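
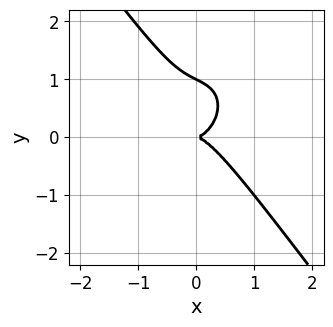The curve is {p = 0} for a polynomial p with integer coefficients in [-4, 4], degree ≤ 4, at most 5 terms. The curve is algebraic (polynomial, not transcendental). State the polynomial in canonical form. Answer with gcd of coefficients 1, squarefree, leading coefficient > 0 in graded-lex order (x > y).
The degree is 3 — a generic line meets the curve in up to 3 points.
From the visible intercepts: among the integer gridlines, it crosses the y-axis at y ∈ {0, 1}; it crosses the x-axis at the gridline x = 0.
Fitting integer coefficients to these (and the overall shape) gives p.

3*x^3 + x*y^2 + 2*y^3 - 2*y^2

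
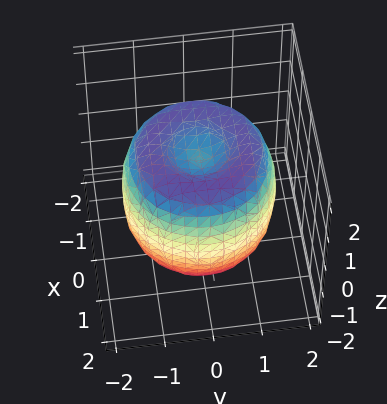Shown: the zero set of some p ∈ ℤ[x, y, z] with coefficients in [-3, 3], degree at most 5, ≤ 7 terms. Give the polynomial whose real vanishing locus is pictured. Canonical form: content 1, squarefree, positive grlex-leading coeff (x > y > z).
x^4 + 2*x^2*y^2 + y^4 - 2*x^2 - 2*y^2 + z^2 - 1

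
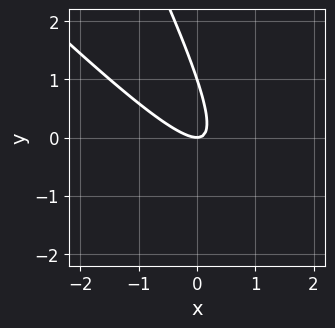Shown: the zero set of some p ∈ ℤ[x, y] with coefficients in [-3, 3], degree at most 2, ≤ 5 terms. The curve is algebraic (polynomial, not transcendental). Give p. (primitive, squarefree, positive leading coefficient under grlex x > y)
2*x^2 + 3*x*y + y^2 - y

1. The degree is 2 — no degree-1 curve has this shape.
2. Checking where it meets the axes: one x-axis crossing is at x = 0; the y-axis gridline crossings are at y ∈ {0, 1}.
3. Assembling these constraints gives the stated polynomial.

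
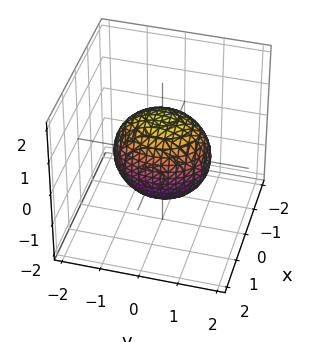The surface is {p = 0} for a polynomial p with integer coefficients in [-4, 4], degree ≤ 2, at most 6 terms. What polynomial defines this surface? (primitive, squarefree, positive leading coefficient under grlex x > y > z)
3*x^2 + 2*y^2 + 2*z^2 - 3

The degree is 2 — a closed, bounded, convex surface; a quadric.
Symmetries: the z ↦ −z reflection is a symmetry, so z appears only in even powers; mirror symmetry x ↦ −x ⇒ only even powers of x; it's symmetric under y → −y, forcing even powers of y.
Observable constraints: among the integer gridlines, it crosses the x-axis at x ∈ {-1, 1}.
Assembling these constraints gives the stated polynomial.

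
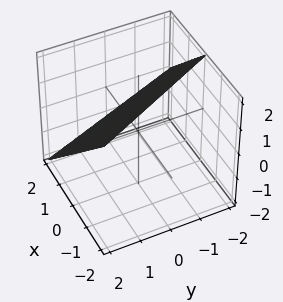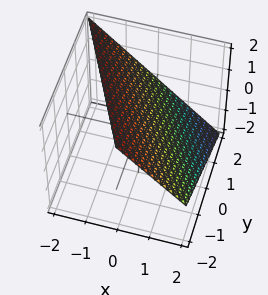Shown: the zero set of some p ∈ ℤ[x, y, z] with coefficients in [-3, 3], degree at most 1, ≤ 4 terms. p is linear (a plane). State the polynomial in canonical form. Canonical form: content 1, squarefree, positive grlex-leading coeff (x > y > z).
2*x + y + 2*z - 2

(a) The degree is 1 — every cross-section is a straight line — this is a plane.
(b) From the axis intercepts and sections: it crosses the z-axis at the gridline z = 1; it meets the x-axis at x = 1 (among the integer gridlines).
(c) These observations pin down the coefficients. Check: (0, 2, 0) on the y-axis lies on the surface, and p(0, 2, 0) = 0. ✓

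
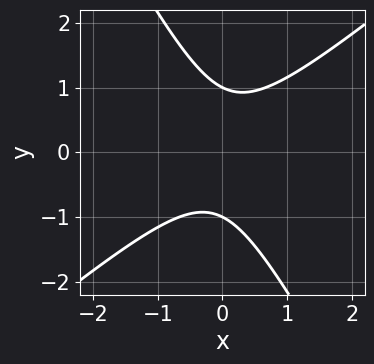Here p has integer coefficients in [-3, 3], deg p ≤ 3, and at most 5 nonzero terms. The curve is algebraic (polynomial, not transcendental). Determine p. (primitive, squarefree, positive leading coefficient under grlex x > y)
3*x^2 - 2*x*y - 2*y^2 + 2

1. deg p = 2. The shape is more complex than any degree-1 curve.
2. From the visible intercepts: among the integer gridlines, it crosses the y-axis at y ∈ {-1, 1}; no x-intercept at any integer in the box.
3. These observations pin down the coefficients.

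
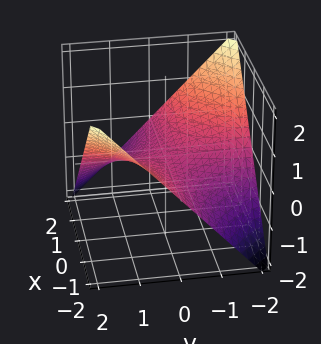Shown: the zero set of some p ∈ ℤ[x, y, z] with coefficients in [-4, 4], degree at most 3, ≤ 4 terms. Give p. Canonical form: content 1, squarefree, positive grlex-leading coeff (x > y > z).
(a) Degree: a saddle surface; a quadric, so deg p = 2.
(b) Observable constraints: the visible x-axis segment lies entirely on the surface; it crosses the z-axis at the gridline z = 0; the visible y-axis segment lies entirely on the surface.
(c) Putting this together gives p.

x*y + 2*z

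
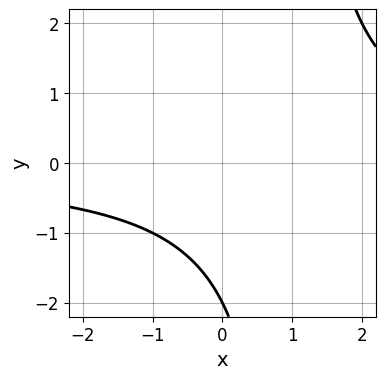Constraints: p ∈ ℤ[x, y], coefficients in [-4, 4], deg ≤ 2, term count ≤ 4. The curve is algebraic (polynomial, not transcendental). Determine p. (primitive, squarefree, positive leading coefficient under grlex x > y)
x*y - y - 2

(a) deg p = 2.
(b) Against the integer gridlines: it crosses the y-axis at the gridline y = -2; it misses every integer gridline on the x-axis.
(c) Together with the visible shape, these determine p as stated.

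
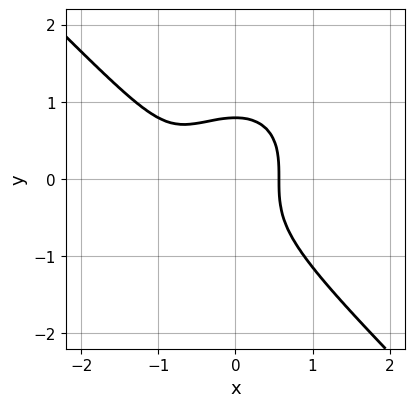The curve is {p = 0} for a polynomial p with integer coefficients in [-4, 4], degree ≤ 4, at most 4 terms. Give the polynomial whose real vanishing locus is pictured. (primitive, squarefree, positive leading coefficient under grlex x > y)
2*x^3 + 2*y^3 + 2*x^2 - 1

First, degree: no degree-2 curve has this shape, so deg p = 3.
Finally, matching integer coefficients to the picture gives p.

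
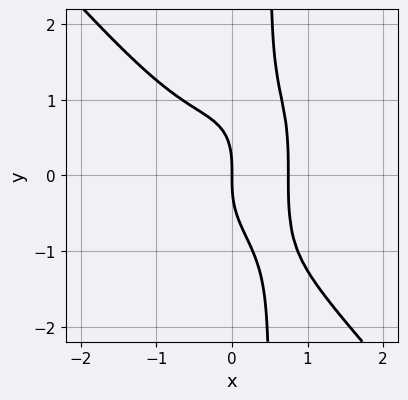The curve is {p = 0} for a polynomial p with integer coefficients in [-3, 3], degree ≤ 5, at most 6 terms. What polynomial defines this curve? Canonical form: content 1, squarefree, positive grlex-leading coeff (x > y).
3*x^4 + 2*x*y^3 - y^3 + x^2 - 2*x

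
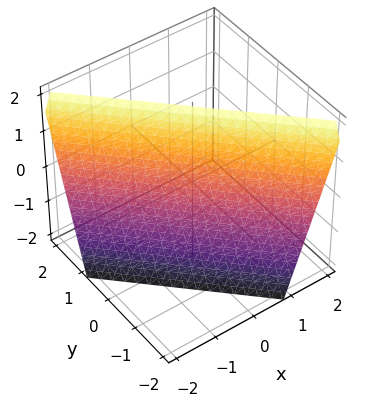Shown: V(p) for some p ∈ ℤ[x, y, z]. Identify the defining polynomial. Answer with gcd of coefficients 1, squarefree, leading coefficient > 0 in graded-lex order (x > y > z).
Degree: every cross-section is a straight line — this is a plane, so deg p = 1.
Reading off the gridlines: it crosses the z-axis at the gridline z = 2.
These observations pin down the coefficients.

3*x + 3*y - z + 2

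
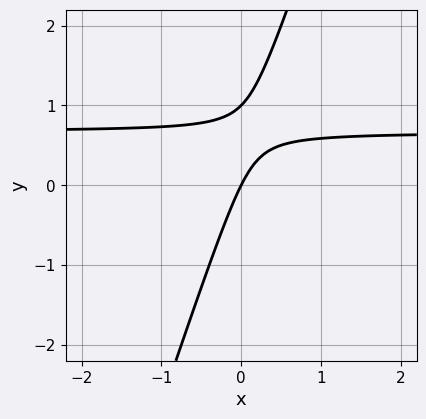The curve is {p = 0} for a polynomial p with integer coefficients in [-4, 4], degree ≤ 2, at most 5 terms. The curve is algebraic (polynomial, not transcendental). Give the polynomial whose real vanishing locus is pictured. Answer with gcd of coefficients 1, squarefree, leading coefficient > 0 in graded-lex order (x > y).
(a) deg p = 2.
(b) Checking where it meets the axes: among the integer gridlines, it crosses the y-axis at y ∈ {0, 1}; one x-axis crossing is at x = 0.
(c) Putting this together gives p.

3*x*y - y^2 - 2*x + y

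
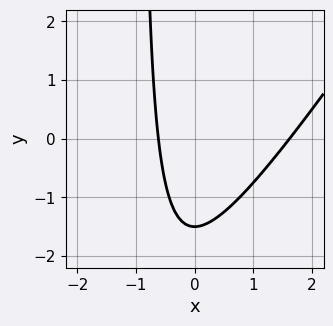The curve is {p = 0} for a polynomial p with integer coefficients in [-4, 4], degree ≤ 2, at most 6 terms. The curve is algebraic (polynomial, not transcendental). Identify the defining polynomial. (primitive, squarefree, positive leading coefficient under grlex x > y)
3*x^2 - 2*x*y - 3*x - 2*y - 3

Degree: no degree-1 curve has this shape, so deg p = 2.
Solving for integer coefficients yields p as stated.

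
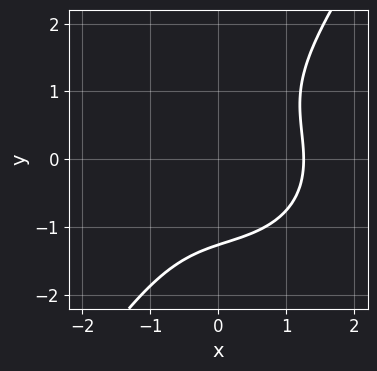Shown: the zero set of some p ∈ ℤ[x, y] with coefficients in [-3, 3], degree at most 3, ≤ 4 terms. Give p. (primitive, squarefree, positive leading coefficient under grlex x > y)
x^3 + x*y^2 - y^3 - 2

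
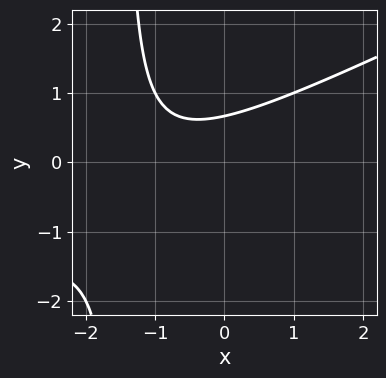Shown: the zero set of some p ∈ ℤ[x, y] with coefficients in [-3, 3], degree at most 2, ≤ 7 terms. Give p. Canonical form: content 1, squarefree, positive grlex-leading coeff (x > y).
1. Degree: no degree-1 curve has this shape, so deg p = 2.
2. From the visible intercepts: it misses every integer gridline on the x-axis.
3. Matching integer coefficients to the picture gives p.

x^2 - 2*x*y + 2*x - 3*y + 2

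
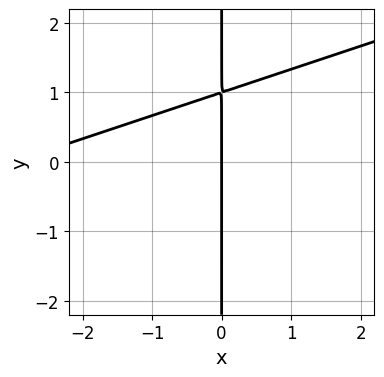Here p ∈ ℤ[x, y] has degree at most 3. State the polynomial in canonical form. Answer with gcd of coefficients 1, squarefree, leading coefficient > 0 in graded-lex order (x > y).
First, degree: no degree-1 curve has this shape, so deg p = 2.
Next, against the integer gridlines: the visible y-axis segment lies entirely on the curve; it meets the x-axis at x = 0 (among the integer gridlines).
Finally, the integer polynomial consistent with all of this is the stated p.

x^2 - 3*x*y + 3*x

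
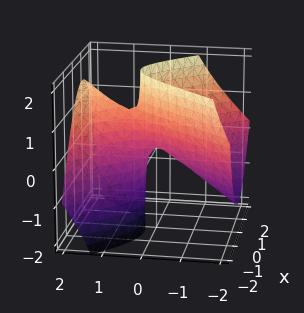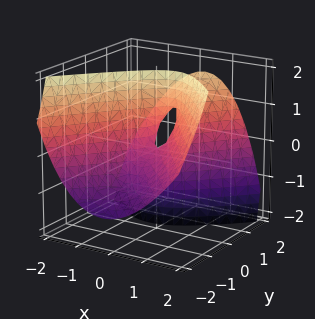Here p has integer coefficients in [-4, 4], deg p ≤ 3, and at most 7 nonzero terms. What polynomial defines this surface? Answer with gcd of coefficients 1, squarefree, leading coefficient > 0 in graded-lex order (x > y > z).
First, deg p = 2.
Next, from the axis intercepts and sections: it crosses the x-axis at the gridline x = 0; one y-axis crossing is at y = 0; it meets the z-axis at z = 0 (among the integer gridlines).
Finally, the integer polynomial consistent with all of this is the stated p.

3*x^2 - x*z - 2*y^2 + 3*y*z - z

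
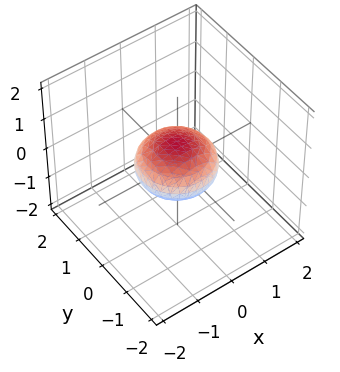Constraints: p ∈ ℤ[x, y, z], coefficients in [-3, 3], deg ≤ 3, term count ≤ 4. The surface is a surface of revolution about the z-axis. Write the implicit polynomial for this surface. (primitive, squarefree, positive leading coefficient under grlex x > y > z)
The degree is 2 — the shape is more complex than any degree-1 surface.
Symmetry: the z-axis is an axis of rotation, so x and y enter only as x² + y².
From the visible intercepts: a circular section at z = 0 has radius exactly 1; the y-axis gridline crossings are at y ∈ {-1, 1}; the x-axis gridline crossings are at x ∈ {-1, 1}.
The integer polynomial consistent with all of this is the stated p.

x^2 + y^2 + 2*z^2 - 1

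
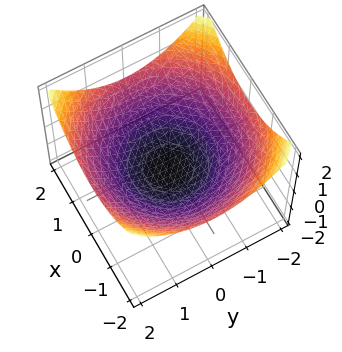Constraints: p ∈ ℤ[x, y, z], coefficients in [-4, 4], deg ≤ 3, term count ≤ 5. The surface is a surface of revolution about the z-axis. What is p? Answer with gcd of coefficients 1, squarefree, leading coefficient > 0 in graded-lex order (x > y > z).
x^2 + y^2 - 3*z - 2

(a) deg p = 2. The shape is more complex than any degree-1 surface.
(b) By symmetry, the z-axis is an axis of rotation, so x and y enter only as x² + y².
(c) From the visible intercepts: a circular section at z = 0 has radius between 1 and 2.
(d) Fitting integer coefficients to these (and the overall shape) gives p.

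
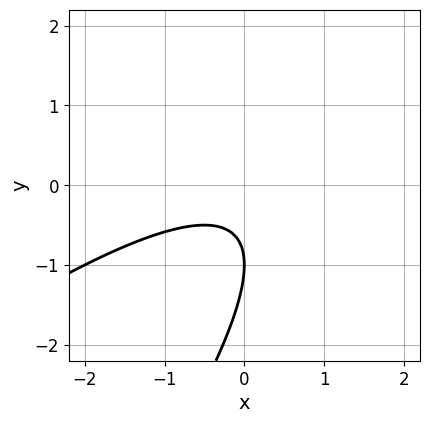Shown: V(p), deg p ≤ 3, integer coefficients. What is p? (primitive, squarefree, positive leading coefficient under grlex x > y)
x^2 - 2*x*y + y^2 + 2*y + 1

Degree: the shape is more complex than any degree-1 curve, so deg p = 2.
From the visible intercepts: the curve avoids every integer x-axis point in the box; it crosses the y-axis at the gridline y = -1.
Together with the visible shape, these determine p as stated.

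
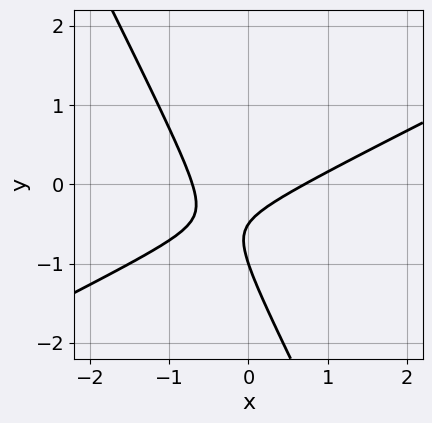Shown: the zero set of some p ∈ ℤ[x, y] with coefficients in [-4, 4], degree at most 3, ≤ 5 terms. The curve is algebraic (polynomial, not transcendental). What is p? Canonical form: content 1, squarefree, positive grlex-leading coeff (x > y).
2*x^2 - 3*x*y - 2*y^2 - 3*y - 1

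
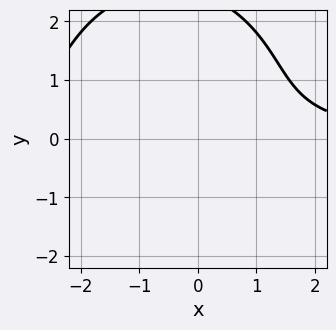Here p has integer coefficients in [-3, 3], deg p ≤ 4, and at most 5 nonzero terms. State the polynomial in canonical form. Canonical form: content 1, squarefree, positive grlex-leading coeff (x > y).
x^2*y + y^3 + x*y - 2*y^2 - 3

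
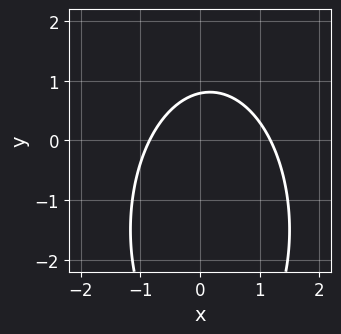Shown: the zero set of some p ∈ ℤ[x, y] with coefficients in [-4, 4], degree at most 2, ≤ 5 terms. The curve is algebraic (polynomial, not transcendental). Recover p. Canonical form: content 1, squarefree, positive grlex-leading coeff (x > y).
3*x^2 + y^2 - x + 3*y - 3

(a) The degree is 2 — a generic line meets the curve in up to 2 points.
(b) Putting this together gives p.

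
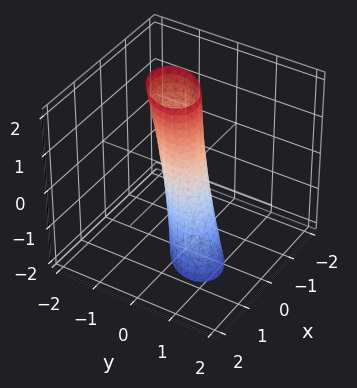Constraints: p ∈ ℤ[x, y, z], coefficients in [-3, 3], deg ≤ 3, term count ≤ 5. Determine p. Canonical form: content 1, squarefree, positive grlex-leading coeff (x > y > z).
3*x^2 - 2*x*y + 3*y^2 + y*z - 1

First, degree: a generic line meets the surface in up to 2 points, so deg p = 2.
Next, observable constraints: no z-intercept at any integer in the box.
Finally, these observations pin down the coefficients.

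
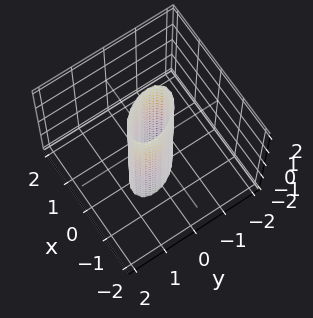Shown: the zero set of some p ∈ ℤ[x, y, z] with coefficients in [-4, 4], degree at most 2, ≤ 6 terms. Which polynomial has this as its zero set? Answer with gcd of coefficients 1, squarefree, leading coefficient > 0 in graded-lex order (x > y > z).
deg p = 2.
Reading off the gridlines: it misses every integer gridline on the z-axis.
These observations pin down the coefficients.

3*x^2 + 2*x*y + 2*y^2 - 1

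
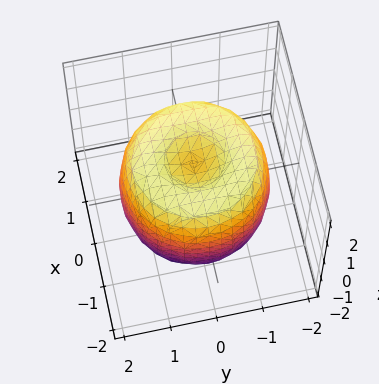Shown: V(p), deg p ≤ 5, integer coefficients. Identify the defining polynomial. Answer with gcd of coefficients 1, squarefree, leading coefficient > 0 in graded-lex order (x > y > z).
First, the degree is 4 — a generic line meets the surface in up to 4 points.
Next, by symmetry, the z-axis is an axis of rotation, so x and y enter only as x² + y².
Next, checking where it meets the axes: the z-axis gridline crossings are at z ∈ {-1, 1}; a circular section at z = -1 has radius between 1 and 2.
Finally, these observations pin down the coefficients.

x^4 + 2*x^2*y^2 + y^4 - 2*x^2 - 2*y^2 + z^2 - 1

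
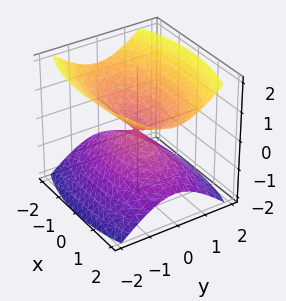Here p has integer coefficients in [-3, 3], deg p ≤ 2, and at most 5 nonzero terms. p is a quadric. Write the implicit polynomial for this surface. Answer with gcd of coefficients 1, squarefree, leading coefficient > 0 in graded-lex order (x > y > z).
First, there are 2 components. They look like related sheets of one shape, so recover p as a whole.
Next, the degree is 2 — a double cone through the origin; a quadric.
Then, symmetries: the y ↦ −y reflection is a symmetry, so y appears only in even powers; it's symmetric under z → −z, forcing even powers of z; mirror symmetry x ↦ −x ⇒ only even powers of x.
Then, checking where it meets the axes: it meets the z-axis at z = 0 (among the integer gridlines); one x-axis crossing is at x = 0; it crosses the y-axis at the gridline y = 0.
Finally, putting this together gives p.

x^2 + 3*y^2 - 3*z^2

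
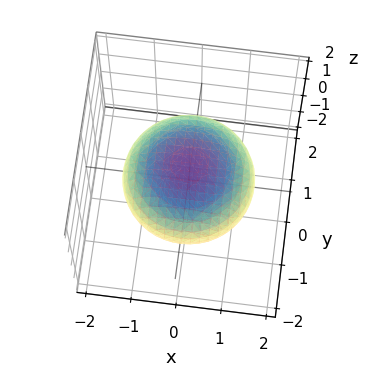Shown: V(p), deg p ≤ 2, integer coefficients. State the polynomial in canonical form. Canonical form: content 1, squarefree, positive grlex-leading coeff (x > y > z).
x^2 + y^2 + 2*z^2 - 2

First, deg p = 2.
Then, symmetry: every cross-section ⟂ z is a circle, so x, y appear only via x² + y².
Next, from the axis intercepts and sections: among the integer gridlines, it crosses the z-axis at z ∈ {-1, 1}; a circular section at z = 0 has radius between 1 and 2.
Finally, these observations pin down the coefficients.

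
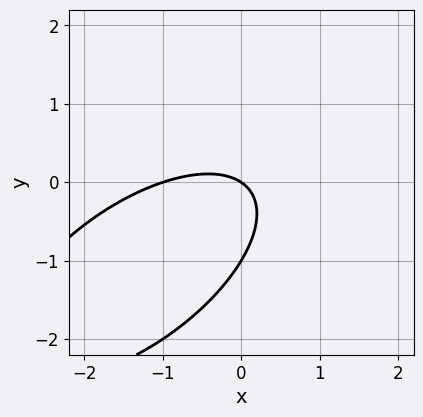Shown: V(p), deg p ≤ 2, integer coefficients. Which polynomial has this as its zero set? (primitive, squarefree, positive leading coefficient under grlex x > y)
First, deg p = 2. No degree-1 curve has this shape.
Then, checking where it meets the axes: among the integer gridlines, it crosses the y-axis at y ∈ {-1, 0}; among the integer gridlines, it crosses the x-axis at x ∈ {-1, 0}.
Finally, together with the visible shape, these determine p as stated.

2*x^2 - 3*x*y + 3*y^2 + 2*x + 3*y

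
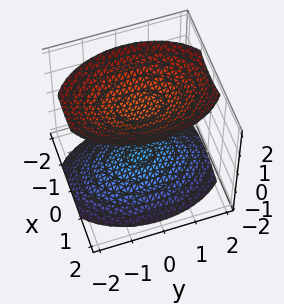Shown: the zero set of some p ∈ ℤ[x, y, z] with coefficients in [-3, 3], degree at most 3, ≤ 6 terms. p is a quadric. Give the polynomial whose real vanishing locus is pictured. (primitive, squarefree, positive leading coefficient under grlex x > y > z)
(a) I count 2 distinct pieces. Treating them together as one polynomial.
(b) Degree: two sheets facing apart; a quadric, so deg p = 2.
(c) Symmetries: it's symmetric under x → −x, forcing even powers of x; the z ↦ −z reflection is a symmetry, so z appears only in even powers; mirror symmetry y ↦ −y ⇒ only even powers of y.
(d) Reading off the gridlines: no x-intercept at any integer in the box; it misses every integer gridline on the y-axis.
(e) The integer polynomial consistent with all of this is the stated p.

2*x^2 + y^2 - 2*z^2 + 3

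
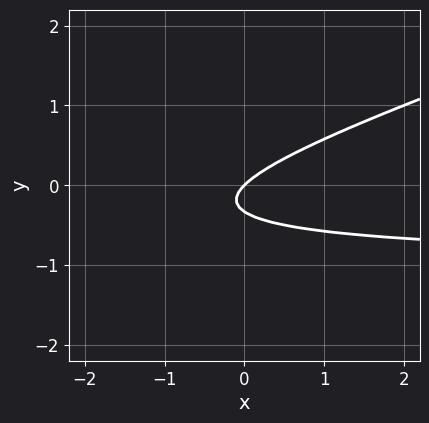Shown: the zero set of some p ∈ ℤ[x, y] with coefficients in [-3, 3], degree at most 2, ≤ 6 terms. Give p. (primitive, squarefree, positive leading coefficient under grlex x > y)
deg p = 2.
Reading off the gridlines: one x-axis crossing is at x = 0; it crosses the y-axis at the gridline y = 0.
Putting this together gives p.

x*y - 3*y^2 + x - y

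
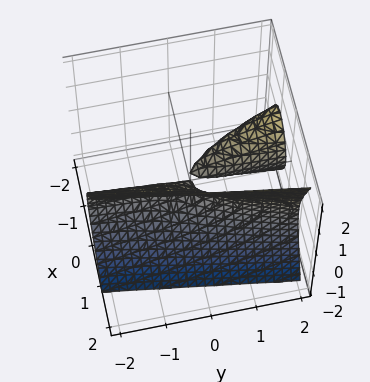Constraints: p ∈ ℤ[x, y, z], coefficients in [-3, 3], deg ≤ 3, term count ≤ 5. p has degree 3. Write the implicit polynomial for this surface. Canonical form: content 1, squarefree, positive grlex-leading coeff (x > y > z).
First, there are 2 components.
Next, degree: no degree-2 surface has this shape, so deg p = 3.
Then, reading off the gridlines: one z-axis crossing is at z = 0; every point of the y-axis in the box is on the surface; it crosses the x-axis at the gridline x = 0.
Finally, solving for integer coefficients yields p as stated.

3*x^3 - 2*x*y - 2*z^2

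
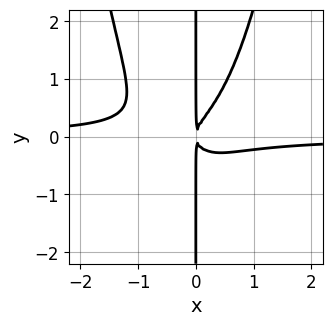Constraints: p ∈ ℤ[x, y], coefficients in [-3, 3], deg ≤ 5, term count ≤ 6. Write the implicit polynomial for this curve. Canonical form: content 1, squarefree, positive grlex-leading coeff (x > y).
3*x^3*y + x^2*y - 2*x*y^2 + x^2

(a) Degree: a generic line meets the curve in up to 4 points, so deg p = 4.
(b) Observable constraints: every point of the y-axis in the box is on the curve.
(c) Putting this together gives p.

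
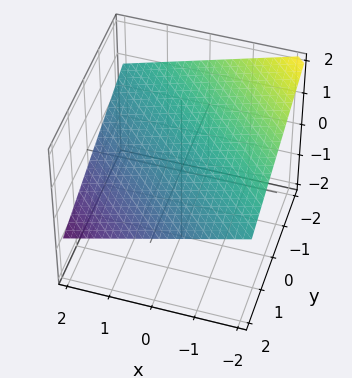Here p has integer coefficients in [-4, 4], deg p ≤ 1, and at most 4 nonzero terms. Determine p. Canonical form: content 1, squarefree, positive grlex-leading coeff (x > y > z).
1. Degree: the surface is flat (a plane), so deg p = 1.
2. Reading off the gridlines: one x-axis crossing is at x = 2; it crosses the y-axis at the gridline y = 2.
3. Assembling these constraints gives the stated polynomial.

x + y + 3*z - 2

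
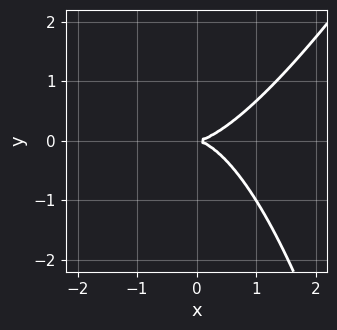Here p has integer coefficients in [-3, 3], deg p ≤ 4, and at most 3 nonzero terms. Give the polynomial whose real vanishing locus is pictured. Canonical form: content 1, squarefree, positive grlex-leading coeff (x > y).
2*x^3 - x^2*y - 3*y^2

(a) The degree is 3 — the shape is more complex than any degree-2 curve.
(b) Checking where it meets the axes: it crosses the x-axis at the gridline x = 0; one y-axis crossing is at y = 0.
(c) These observations pin down the coefficients.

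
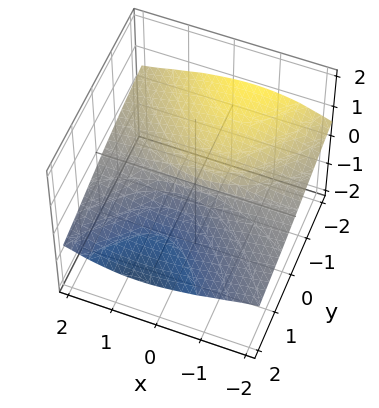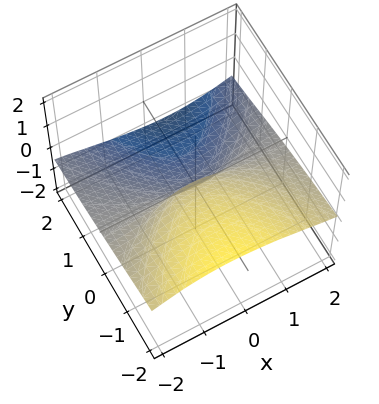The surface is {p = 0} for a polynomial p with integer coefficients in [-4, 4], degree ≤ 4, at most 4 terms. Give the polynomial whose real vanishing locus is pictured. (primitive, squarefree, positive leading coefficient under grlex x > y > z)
x^2*z + x*z^2 + 3*z^3 + y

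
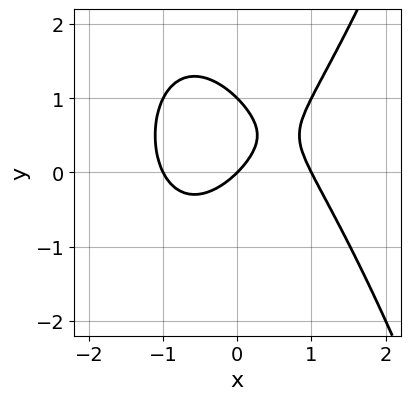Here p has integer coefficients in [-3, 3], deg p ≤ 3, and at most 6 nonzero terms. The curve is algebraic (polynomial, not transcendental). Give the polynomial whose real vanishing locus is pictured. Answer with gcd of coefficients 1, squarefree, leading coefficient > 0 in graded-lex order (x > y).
The degree is 3 — the shape is more complex than any degree-2 curve.
Observable constraints: the x-axis gridline crossings are at x ∈ {-1, 0, 1}; the y-axis gridline crossings are at y ∈ {0, 1}.
Solving for integer coefficients yields p as stated.

x^3 - y^2 - x + y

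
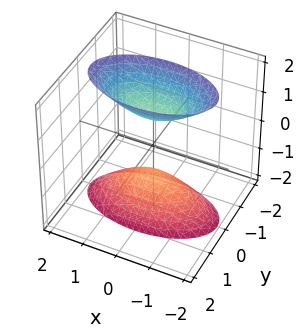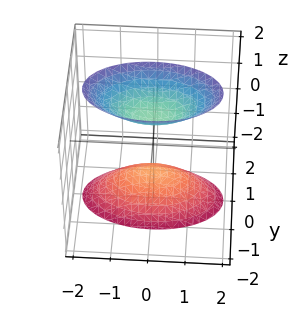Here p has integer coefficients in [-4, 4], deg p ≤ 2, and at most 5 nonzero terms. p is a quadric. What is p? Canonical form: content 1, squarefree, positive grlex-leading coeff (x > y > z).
First, I count 2 distinct pieces. Treating them together as one polynomial.
Next, deg p = 2. Two sheets facing apart; a quadric.
Next, symmetries: mirror symmetry x ↦ −x ⇒ only even powers of x; the y ↦ −y reflection is a symmetry, so y appears only in even powers; it's symmetric under z → −z, forcing even powers of z.
Next, from the visible intercepts: the surface avoids every integer x-axis point in the box; the surface avoids every integer y-axis point in the box; the z-axis gridline crossings are at z ∈ {-1, 1}.
Finally, matching integer coefficients to the picture gives p.

x^2 + 3*y^2 - z^2 + 1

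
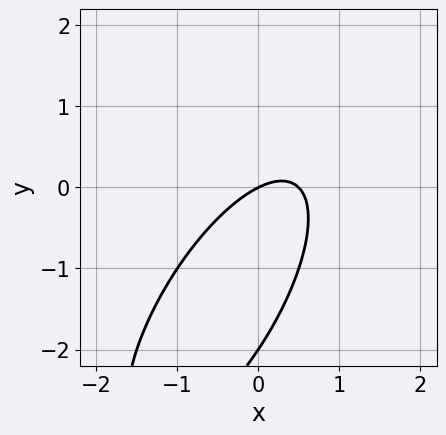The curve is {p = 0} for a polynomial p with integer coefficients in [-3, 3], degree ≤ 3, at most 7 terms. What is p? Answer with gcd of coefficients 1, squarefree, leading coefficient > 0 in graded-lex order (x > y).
2*x^2 - 2*x*y + y^2 - x + 2*y

deg p = 2. No degree-1 curve has this shape.
From the axis intercepts and sections: among the integer gridlines, it crosses the y-axis at y ∈ {-2, 0}; one x-axis crossing is at x = 0.
These observations pin down the coefficients.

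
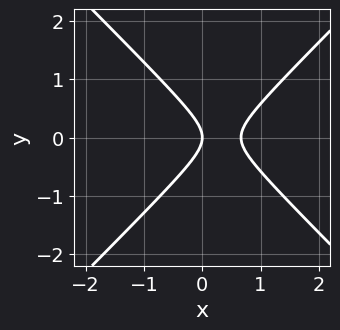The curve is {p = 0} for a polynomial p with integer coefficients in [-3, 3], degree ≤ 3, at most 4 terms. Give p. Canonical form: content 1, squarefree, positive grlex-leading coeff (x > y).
1. The degree is 2 — a generic line meets the curve in up to 2 points.
2. Symmetries: it's symmetric under y → −y, forcing even powers of y.
3. From the visible intercepts: one y-axis crossing is at y = 0; it crosses the x-axis at the gridline x = 0.
4. These observations pin down the coefficients.

3*x^2 - 3*y^2 - 2*x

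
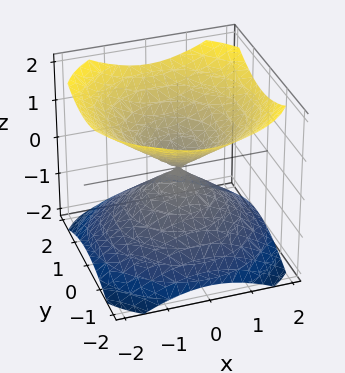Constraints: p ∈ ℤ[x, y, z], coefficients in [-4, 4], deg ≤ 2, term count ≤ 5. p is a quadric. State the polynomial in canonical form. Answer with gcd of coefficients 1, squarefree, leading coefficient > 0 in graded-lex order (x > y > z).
2*x^2 + 2*y^2 - 3*z^2

1. The picture has 2 separate pieces. They look like related sheets of one shape, so recover p as a whole.
2. The degree is 2 — two nappes meeting at a single point; a quadric.
3. Symmetries: the z ↦ −z reflection is a symmetry, so z appears only in even powers; the z-axis is an axis of rotation, so x and y enter only as x² + y².
4. From the axis intercepts and sections: a circular section at z = 1 has radius between 1 and 2; it crosses the z-axis at the gridline z = 0.
5. Solving for integer coefficients yields p as stated.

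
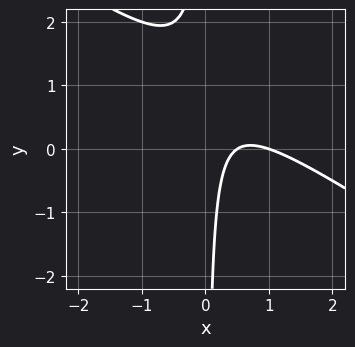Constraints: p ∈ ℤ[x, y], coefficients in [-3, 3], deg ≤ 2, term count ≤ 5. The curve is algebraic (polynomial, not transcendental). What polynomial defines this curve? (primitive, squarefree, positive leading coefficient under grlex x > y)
First, the degree is 2 — a generic line meets the curve in up to 2 points.
Next, checking where it meets the axes: one x-axis crossing is at x = 1; the curve avoids every integer y-axis point in the box.
Finally, these observations pin down the coefficients.

2*x^2 + 3*x*y - 3*x + 1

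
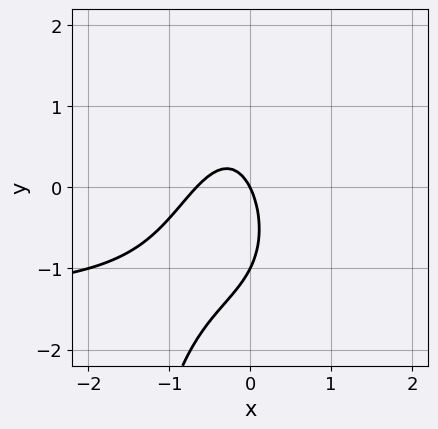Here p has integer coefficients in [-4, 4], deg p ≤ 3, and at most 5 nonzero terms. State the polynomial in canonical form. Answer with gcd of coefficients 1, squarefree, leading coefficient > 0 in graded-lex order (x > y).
1. The degree is 3 — the shape is more complex than any degree-2 curve.
2. From the axis intercepts and sections: it meets the x-axis at x = 0 (among the integer gridlines); among the integer gridlines, it crosses the y-axis at y ∈ {-1, 0}.
3. Fitting integer coefficients to these (and the overall shape) gives p.

2*x^2*y + 3*x^2 + y^2 + 2*x + y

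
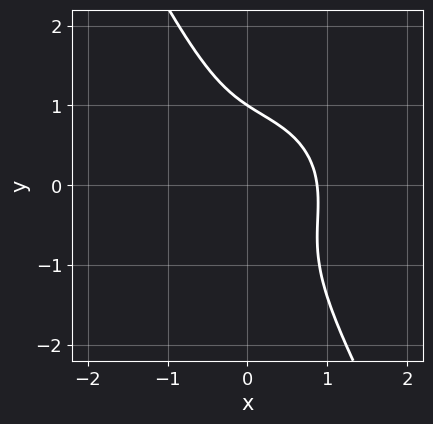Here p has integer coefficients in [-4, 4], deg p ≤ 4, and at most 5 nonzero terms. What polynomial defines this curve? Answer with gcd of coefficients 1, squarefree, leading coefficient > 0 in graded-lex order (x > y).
First, deg p = 3. No degree-2 curve has this shape.
Next, from the visible intercepts: it meets the y-axis at y = 1 (among the integer gridlines).
Finally, the integer polynomial consistent with all of this is the stated p.

3*x^3 + 3*x*y^2 + 2*y^3 + x*y - 2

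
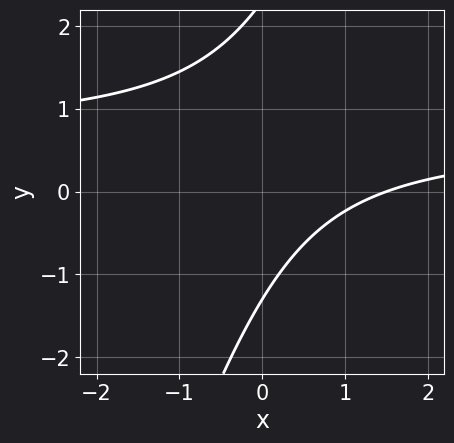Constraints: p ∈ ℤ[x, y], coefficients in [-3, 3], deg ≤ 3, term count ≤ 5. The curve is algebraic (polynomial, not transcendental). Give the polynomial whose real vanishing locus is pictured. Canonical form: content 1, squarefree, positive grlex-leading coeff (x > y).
3*x*y - y^2 - 2*x + y + 3

First, deg p = 2. No degree-1 curve has this shape.
Finally, matching integer coefficients to the picture gives p.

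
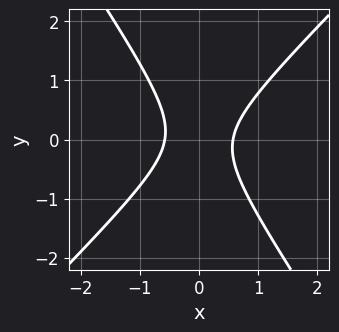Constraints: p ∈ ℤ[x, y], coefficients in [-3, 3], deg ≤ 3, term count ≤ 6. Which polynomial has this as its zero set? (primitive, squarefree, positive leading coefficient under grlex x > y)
1. deg p = 2. A generic line meets the curve in up to 2 points.
2. Against the integer gridlines: it misses every integer gridline on the y-axis.
3. Putting this together gives p.

3*x^2 - x*y - 2*y^2 - 1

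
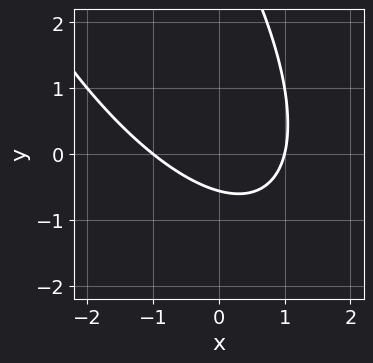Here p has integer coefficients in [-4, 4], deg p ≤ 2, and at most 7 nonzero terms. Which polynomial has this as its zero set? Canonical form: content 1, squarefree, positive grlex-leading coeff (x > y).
1. Degree: no degree-1 curve has this shape, so deg p = 2.
2. Reading off the gridlines: among the integer gridlines, it crosses the x-axis at x ∈ {-1, 1}.
3. Together with the visible shape, these determine p as stated.

2*x^2 + 2*x*y + y^2 - 3*y - 2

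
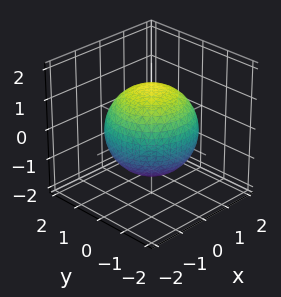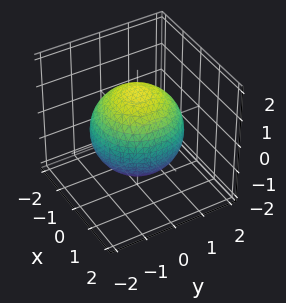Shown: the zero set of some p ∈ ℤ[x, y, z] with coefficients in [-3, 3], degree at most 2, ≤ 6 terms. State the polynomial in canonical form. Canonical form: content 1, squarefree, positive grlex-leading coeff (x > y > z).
x^2 + y^2 + z^2 - 2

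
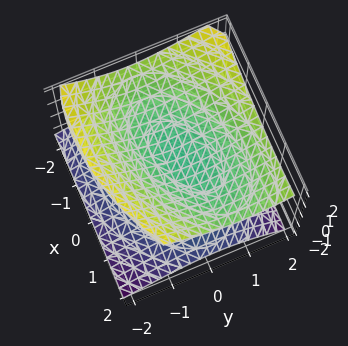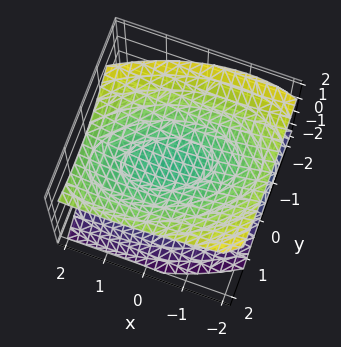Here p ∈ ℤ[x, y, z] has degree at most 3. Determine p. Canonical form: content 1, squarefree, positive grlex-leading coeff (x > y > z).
x^2 - x*y + 2*y^2 - y*z - 3*z^2 + 1

(a) The picture has 2 separate pieces. Treating them together as one polynomial.
(b) Degree: a generic line meets the surface in up to 2 points, so deg p = 2.
(c) From the visible intercepts: the surface avoids every integer x-axis point in the box; the surface avoids every integer y-axis point in the box.
(d) The integer polynomial consistent with all of this is the stated p.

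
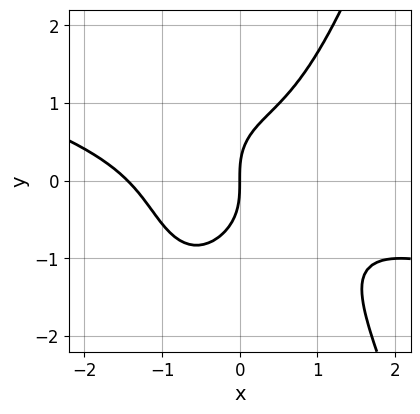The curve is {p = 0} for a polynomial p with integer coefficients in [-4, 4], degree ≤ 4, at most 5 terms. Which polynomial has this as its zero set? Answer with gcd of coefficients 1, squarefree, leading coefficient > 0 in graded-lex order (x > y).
First, deg p = 4. A generic line meets the curve in up to 4 points.
Next, observable constraints: it meets the x-axis at x = 0 (among the integer gridlines); it meets the y-axis at y = 0 (among the integer gridlines).
Finally, fitting integer coefficients to these (and the overall shape) gives p.

x^4 + 3*x^3*y - 2*y^3 + 3*x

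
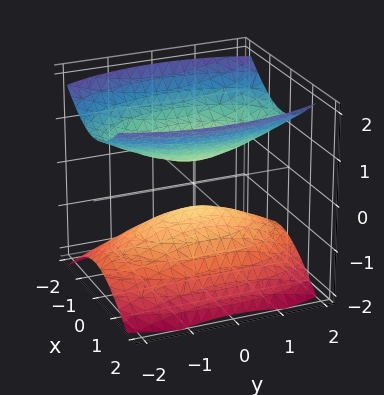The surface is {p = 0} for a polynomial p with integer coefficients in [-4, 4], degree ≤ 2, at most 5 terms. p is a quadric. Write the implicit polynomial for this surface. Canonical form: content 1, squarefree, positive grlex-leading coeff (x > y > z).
3*x^2 + y^2 - 3*z^2 + 1

I count 2 distinct pieces. Treating them together as one polynomial.
Degree: two separate bowl-shaped sheets opening away from each other; a quadric, so deg p = 2.
Symmetries: the y ↦ −y reflection is a symmetry, so y appears only in even powers; mirror symmetry x ↦ −x ⇒ only even powers of x; the z ↦ −z reflection is a symmetry, so z appears only in even powers.
Reading off the gridlines: no x-intercept at any integer in the box; it misses every integer gridline on the y-axis.
Together with the visible shape, these determine p as stated.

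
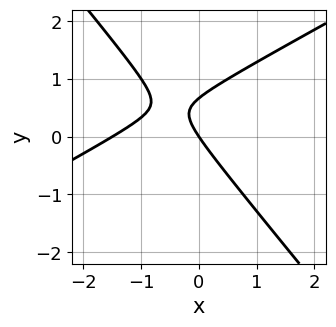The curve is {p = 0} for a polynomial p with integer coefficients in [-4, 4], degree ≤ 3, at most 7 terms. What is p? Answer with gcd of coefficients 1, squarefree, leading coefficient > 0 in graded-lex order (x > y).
2*x^2 - 2*x*y - 3*y^2 + 3*x + 2*y

1. Degree: a generic line meets the curve in up to 2 points, so deg p = 2.
2. Observable constraints: it meets the x-axis at x = 0 (among the integer gridlines); it meets the y-axis at y = 0 (among the integer gridlines).
3. The integer polynomial consistent with all of this is the stated p.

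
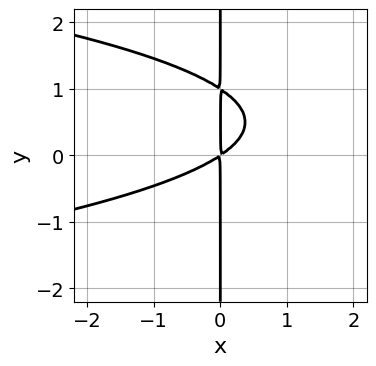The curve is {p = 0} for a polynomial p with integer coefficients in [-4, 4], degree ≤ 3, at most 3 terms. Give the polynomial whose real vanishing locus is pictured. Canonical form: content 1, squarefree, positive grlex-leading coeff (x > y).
3*x*y^2 + 2*x^2 - 3*x*y

First, deg p = 3.
Next, against the integer gridlines: every point of the y-axis in the box is on the curve.
Finally, fitting integer coefficients to these (and the overall shape) gives p.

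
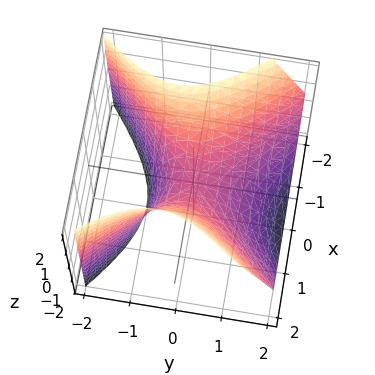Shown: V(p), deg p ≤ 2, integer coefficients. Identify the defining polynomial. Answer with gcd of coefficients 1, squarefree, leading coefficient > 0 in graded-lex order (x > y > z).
2*x^2 - 2*y^2 - y*z - 2*z

1. Degree: a generic line meets the surface in up to 2 points, so deg p = 2.
2. Reading off the gridlines: it meets the y-axis at y = 0 (among the integer gridlines); one x-axis crossing is at x = 0.
3. Solving for integer coefficients yields p as stated.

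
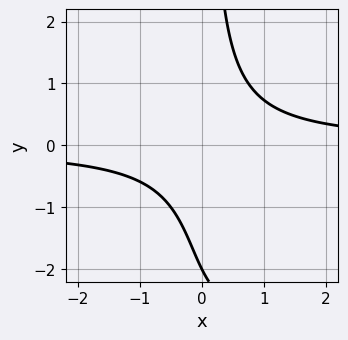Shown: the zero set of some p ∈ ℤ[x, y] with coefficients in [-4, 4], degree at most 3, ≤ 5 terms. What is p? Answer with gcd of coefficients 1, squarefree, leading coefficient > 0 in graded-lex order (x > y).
1. deg p = 3. A generic line meets the curve in up to 3 points.
2. Against the integer gridlines: the curve avoids every integer x-axis point in the box; one y-axis crossing is at y = -2.
3. The integer polynomial consistent with all of this is the stated p.

x*y^2 + 3*x*y - y - 2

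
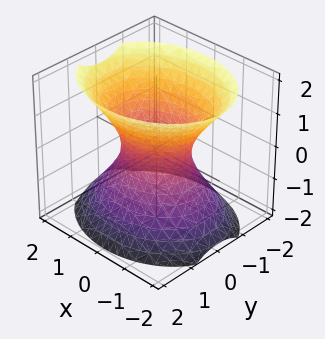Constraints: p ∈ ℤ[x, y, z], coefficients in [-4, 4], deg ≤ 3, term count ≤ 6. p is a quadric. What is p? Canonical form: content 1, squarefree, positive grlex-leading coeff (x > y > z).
2*x^2 + 3*y^2 - 2*z^2 - 2

First, deg p = 2. One connected sheet with a waist; a quadric.
Next, symmetries: it's symmetric under y → −y, forcing even powers of y; the x ↦ −x reflection is a symmetry, so x appears only in even powers; it's symmetric under z → −z, forcing even powers of z.
Next, observable constraints: among the integer gridlines, it crosses the x-axis at x ∈ {-1, 1}; no z-intercept at any integer in the box.
Finally, solving for integer coefficients yields p as stated.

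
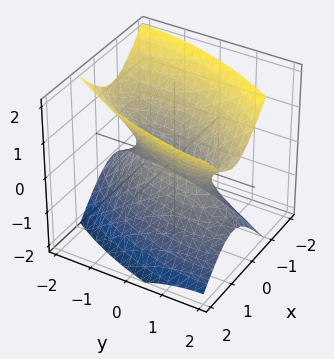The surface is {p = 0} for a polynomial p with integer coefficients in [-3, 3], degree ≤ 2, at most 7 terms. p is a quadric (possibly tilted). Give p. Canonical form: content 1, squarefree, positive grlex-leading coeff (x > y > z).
3*x^2 - 2*x*y + y^2 - 2*z^2 - 1

(a) The degree is 2 — no degree-1 surface has this shape.
(b) Against the integer gridlines: the y-axis gridline crossings are at y ∈ {-1, 1}; the surface avoids every integer z-axis point in the box.
(c) Fitting integer coefficients to these (and the overall shape) gives p.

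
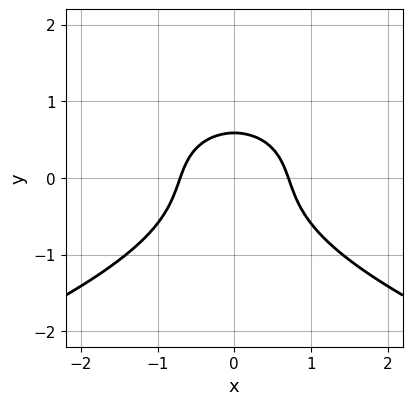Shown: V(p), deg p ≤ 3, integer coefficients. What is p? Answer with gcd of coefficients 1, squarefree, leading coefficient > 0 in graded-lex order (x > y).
2*y^3 + 2*x^2 + y - 1

1. deg p = 3. The shape is more complex than any degree-2 curve.
2. Symmetries: mirror symmetry x ↦ −x ⇒ only even powers of x.
3. Together with the visible shape, these determine p as stated.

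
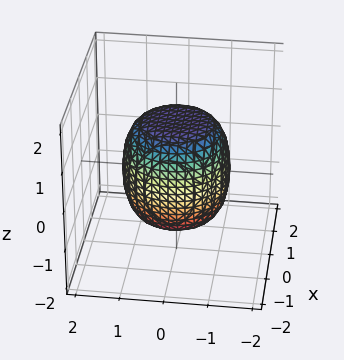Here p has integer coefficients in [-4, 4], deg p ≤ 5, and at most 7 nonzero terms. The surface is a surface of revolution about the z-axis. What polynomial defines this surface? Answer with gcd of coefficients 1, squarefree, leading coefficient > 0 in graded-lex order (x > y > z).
Degree: no degree-3 surface has this shape, so deg p = 4.
By symmetry, the surface is invariant under rotation about z: p = q(x² + y², z).
From the axis intercepts and sections: a circular section at z = 0 has radius between 1 and 2.
Solving for integer coefficients yields p as stated.

2*x^4 + 4*x^2*y^2 + 2*y^4 - x^2 - y^2 + 2*z^2 - 3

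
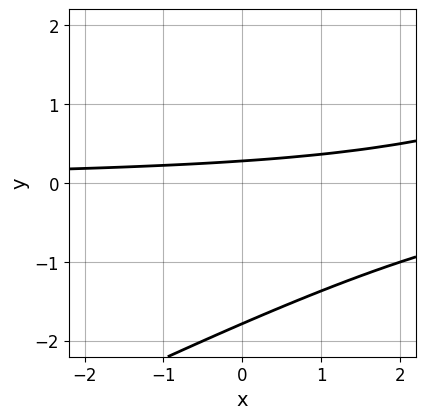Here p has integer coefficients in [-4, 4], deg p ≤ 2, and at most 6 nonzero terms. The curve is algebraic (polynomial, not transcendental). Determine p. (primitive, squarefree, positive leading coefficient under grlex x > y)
First, the degree is 2 — the shape is more complex than any degree-1 curve.
Then, against the integer gridlines: no x-intercept at any integer in the box.
Finally, matching integer coefficients to the picture gives p.

x*y - 2*y^2 - 3*y + 1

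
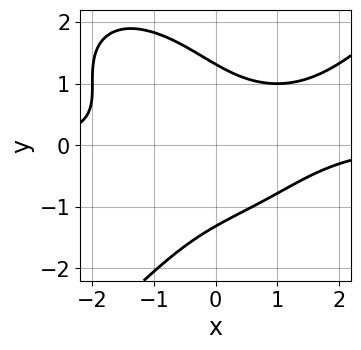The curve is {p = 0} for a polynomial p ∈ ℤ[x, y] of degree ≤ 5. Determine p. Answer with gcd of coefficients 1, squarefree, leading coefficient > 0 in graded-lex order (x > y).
(a) Degree: a generic line meets the curve in up to 4 points, so deg p = 4.
(b) From the visible intercepts: the curve avoids every integer x-axis point in the box.
(c) These observations pin down the coefficients.

x^3*y - y^4 - 3*x*y^2 + 3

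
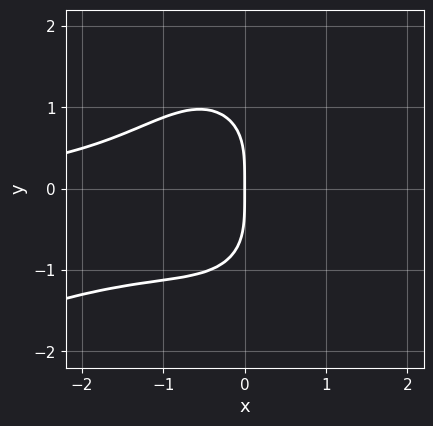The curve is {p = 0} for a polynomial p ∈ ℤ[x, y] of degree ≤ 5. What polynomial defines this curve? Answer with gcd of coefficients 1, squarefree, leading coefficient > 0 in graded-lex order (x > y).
(a) The degree is 4 — the shape is more complex than any degree-3 curve.
(b) From the visible intercepts: it crosses the y-axis at the gridline y = 0; it crosses the x-axis at the gridline x = 0.
(c) Assembling these constraints gives the stated polynomial.

x^3*y - 2*x^2*y^2 - y^4 - 3*x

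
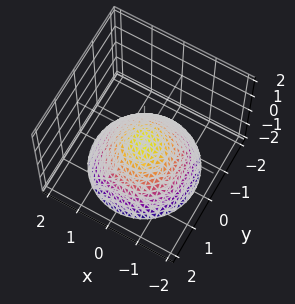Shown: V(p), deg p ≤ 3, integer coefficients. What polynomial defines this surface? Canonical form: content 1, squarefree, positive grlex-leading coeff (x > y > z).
2*x^2 + 2*y^2 + 3*z + 1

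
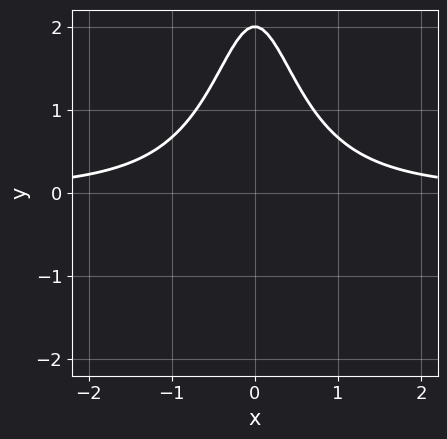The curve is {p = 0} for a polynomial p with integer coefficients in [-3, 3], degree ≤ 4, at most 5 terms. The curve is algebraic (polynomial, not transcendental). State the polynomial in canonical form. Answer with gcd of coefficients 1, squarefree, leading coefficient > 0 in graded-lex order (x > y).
2*x^2*y + y - 2

deg p = 3. A generic line meets the curve in up to 3 points.
Symmetries: the x ↦ −x reflection is a symmetry, so x appears only in even powers.
From the axis intercepts and sections: the curve avoids every integer x-axis point in the box; one y-axis crossing is at y = 2.
Solving for integer coefficients yields p as stated.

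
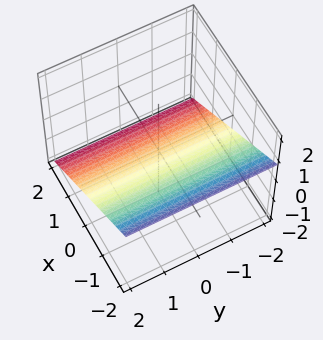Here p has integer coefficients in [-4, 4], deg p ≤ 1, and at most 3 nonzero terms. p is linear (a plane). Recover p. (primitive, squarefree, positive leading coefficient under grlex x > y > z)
2*x + 3*z + 2

First, degree: the surface is flat (a plane), so deg p = 1.
Next, from the visible intercepts: one x-axis crossing is at x = -1; it misses every integer gridline on the y-axis.
Finally, these observations pin down the coefficients.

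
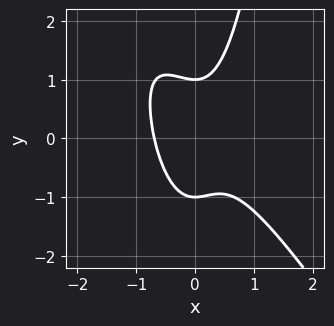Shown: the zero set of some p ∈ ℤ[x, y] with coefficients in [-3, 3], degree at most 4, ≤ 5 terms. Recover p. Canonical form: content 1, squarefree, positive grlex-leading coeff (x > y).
First, degree: no degree-2 curve has this shape, so deg p = 3.
Next, from the visible intercepts: among the integer gridlines, it crosses the y-axis at y ∈ {-1, 1}.
Finally, matching integer coefficients to the picture gives p.

3*x^3 + 2*x^2*y - y^2 + 1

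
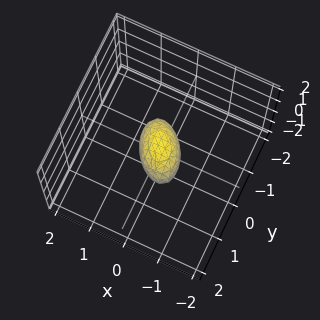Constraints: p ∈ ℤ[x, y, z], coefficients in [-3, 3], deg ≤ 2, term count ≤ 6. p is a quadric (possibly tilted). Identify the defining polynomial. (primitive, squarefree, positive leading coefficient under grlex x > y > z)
3*x^2 + 2*x*y + 2*y^2 + 2*z^2 - 1

Degree: no degree-1 surface has this shape, so deg p = 2.
The integer polynomial consistent with all of this is the stated p.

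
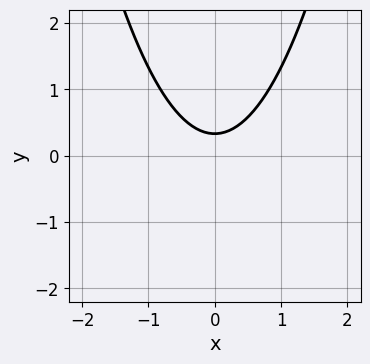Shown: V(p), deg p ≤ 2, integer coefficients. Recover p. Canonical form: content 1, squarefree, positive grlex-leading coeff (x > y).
The degree is 2 — the shape is more complex than any degree-1 curve.
Symmetries: it's symmetric under x → −x, forcing even powers of x.
Checking where it meets the axes: no x-intercept at any integer in the box.
Together with the visible shape, these determine p as stated.

3*x^2 - 3*y + 1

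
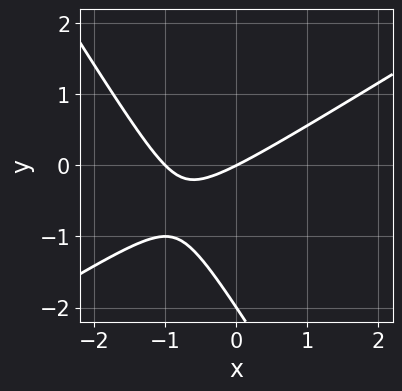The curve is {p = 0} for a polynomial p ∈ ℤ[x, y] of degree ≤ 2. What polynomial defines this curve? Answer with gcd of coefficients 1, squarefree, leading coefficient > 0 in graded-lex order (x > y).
Degree: no degree-1 curve has this shape, so deg p = 2.
From the axis intercepts and sections: the x-axis gridline crossings are at x ∈ {-1, 0}; the y-axis gridline crossings are at y ∈ {-2, 0}.
These observations pin down the coefficients.

x^2 - x*y - y^2 + x - 2*y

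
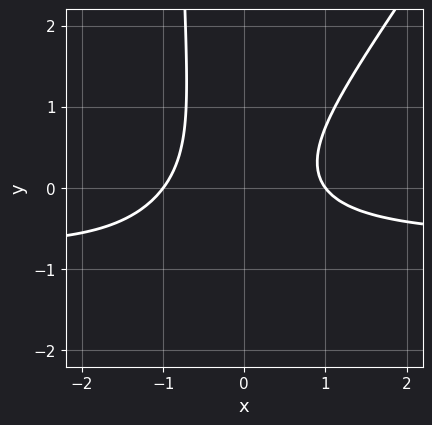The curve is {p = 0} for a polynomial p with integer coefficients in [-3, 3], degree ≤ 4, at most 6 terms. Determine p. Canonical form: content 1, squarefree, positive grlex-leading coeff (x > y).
First, deg p = 3. A generic line meets the curve in up to 3 points.
Then, observable constraints: the curve avoids every integer y-axis point in the box; the x-axis gridline crossings are at x ∈ {-1, 1}.
Finally, these observations pin down the coefficients.

3*x^2*y - 2*x*y^2 + 2*x^2 - 2*y^2 - 2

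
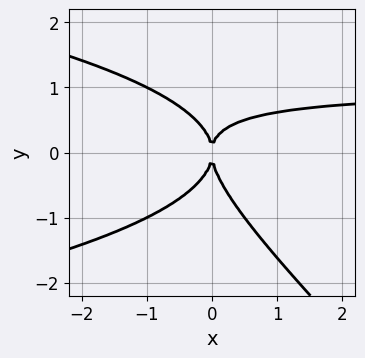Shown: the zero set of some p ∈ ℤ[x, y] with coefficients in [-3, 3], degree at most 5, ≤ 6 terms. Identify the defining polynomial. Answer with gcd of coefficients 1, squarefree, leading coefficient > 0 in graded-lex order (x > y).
First, the degree is 4 — the shape is more complex than any degree-3 curve.
Next, observable constraints: one x-axis crossing is at x = 0; it meets the y-axis at y = 0 (among the integer gridlines).
Finally, putting this together gives p.

x*y^3 + y^4 + x^2*y - x^2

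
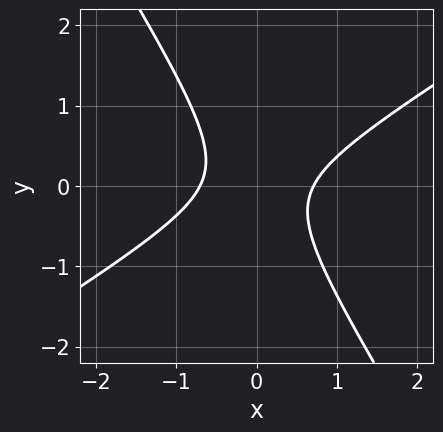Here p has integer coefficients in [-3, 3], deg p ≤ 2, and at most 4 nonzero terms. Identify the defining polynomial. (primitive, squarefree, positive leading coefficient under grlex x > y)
2*x^2 - 2*x*y - 2*y^2 - 1

1. The degree is 2 — the shape is more complex than any degree-1 curve.
2. Checking where it meets the axes: the curve avoids every integer y-axis point in the box.
3. Putting this together gives p.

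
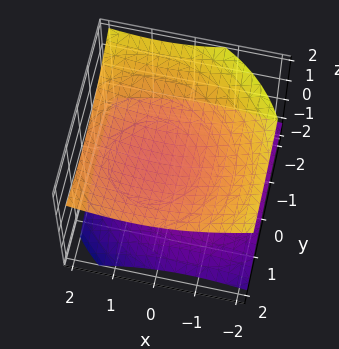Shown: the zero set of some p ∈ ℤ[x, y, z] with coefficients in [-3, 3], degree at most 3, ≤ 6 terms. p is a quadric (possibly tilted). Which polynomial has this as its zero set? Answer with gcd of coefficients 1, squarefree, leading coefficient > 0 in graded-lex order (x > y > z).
x^2 - x*z + y^2 - y*z - 3*z^2 + 1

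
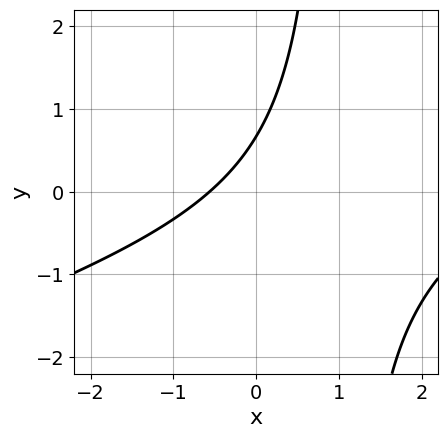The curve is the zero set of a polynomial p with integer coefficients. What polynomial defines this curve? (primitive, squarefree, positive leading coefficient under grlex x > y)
x^2 - 3*x*y - 3*x + 3*y - 2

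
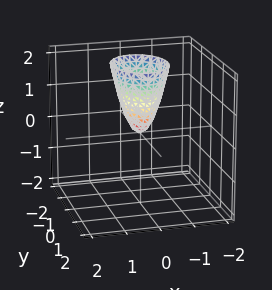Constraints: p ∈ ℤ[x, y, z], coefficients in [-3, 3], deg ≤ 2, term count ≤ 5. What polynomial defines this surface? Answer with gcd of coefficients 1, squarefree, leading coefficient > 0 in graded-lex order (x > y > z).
3*x^2 + 2*y^2 - z

Degree: a single bowl opening along one axis; a quadric, so deg p = 2.
Symmetries: the x ↦ −x reflection is a symmetry, so x appears only in even powers; the y ↦ −y reflection is a symmetry, so y appears only in even powers.
From the axis intercepts and sections: it crosses the x-axis at the gridline x = 0; it meets the y-axis at y = 0 (among the integer gridlines).
Assembling these constraints gives the stated polynomial.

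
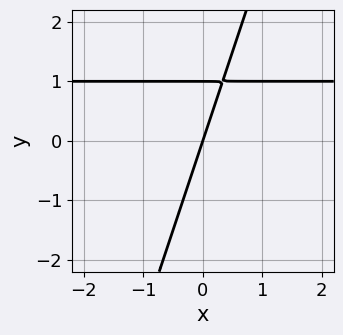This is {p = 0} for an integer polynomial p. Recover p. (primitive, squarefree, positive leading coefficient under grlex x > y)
deg p = 2.
Reading off the gridlines: it crosses the x-axis at the gridline x = 0; the y-axis gridline crossings are at y ∈ {0, 1}.
Together with the visible shape, these determine p as stated.

3*x*y - y^2 - 3*x + y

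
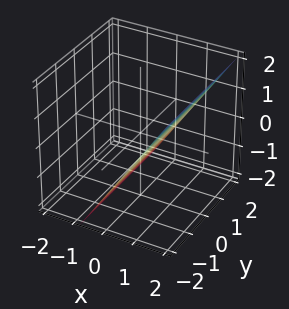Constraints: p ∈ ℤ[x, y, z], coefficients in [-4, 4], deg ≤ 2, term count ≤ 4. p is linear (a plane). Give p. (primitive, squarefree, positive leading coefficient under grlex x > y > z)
3*x - 2*z - 2

First, deg p = 1. Every cross-section is a straight line — this is a plane.
Then, against the integer gridlines: no y-intercept at any integer in the box; one z-axis crossing is at z = -1.
Finally, fitting integer coefficients to these (and the overall shape) gives p.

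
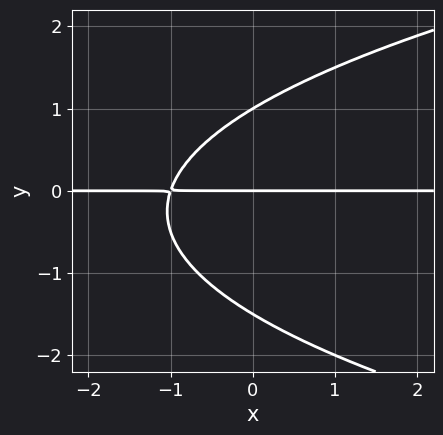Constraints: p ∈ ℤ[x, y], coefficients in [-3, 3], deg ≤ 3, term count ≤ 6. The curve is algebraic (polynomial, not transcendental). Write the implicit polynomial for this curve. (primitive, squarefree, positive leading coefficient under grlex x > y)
(a) Degree: the shape is more complex than any degree-2 curve, so deg p = 3.
(b) Reading off the gridlines: the y-axis gridline crossings are at y ∈ {0, 1}; every point of the x-axis in the box is on the curve.
(c) Solving for integer coefficients yields p as stated.

2*y^3 - 3*x*y + y^2 - 3*y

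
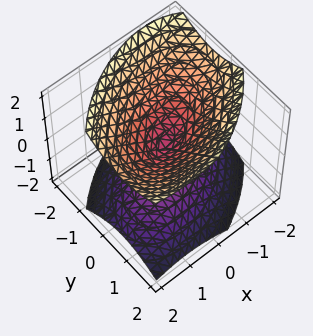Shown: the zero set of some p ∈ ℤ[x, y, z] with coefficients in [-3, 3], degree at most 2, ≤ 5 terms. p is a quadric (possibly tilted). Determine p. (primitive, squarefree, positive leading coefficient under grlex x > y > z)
2*x^2 - 2*x*y + 3*y^2 - 3*z^2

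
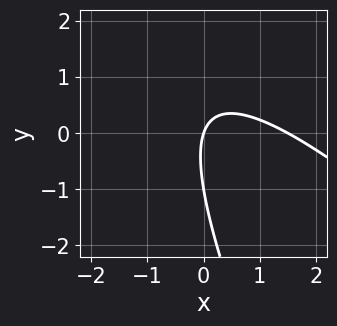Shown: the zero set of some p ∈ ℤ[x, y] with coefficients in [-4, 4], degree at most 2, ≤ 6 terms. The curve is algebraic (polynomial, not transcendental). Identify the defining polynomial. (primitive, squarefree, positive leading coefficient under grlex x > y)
(a) deg p = 2. The shape is more complex than any degree-1 curve.
(b) Against the integer gridlines: one x-axis crossing is at x = 0; among the integer gridlines, it crosses the y-axis at y ∈ {-1, 0}.
(c) These observations pin down the coefficients.

2*x^2 + 3*x*y + y^2 - 3*x + y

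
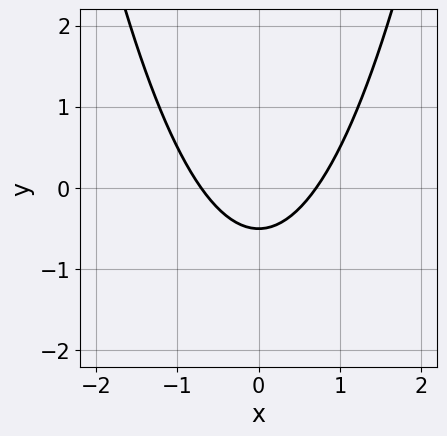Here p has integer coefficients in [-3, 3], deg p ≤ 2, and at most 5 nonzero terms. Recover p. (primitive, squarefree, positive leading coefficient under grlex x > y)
1. Degree: a generic line meets the curve in up to 2 points, so deg p = 2.
2. Symmetries: the x ↦ −x reflection is a symmetry, so x appears only in even powers.
3. Fitting integer coefficients to these (and the overall shape) gives p.

2*x^2 - 2*y - 1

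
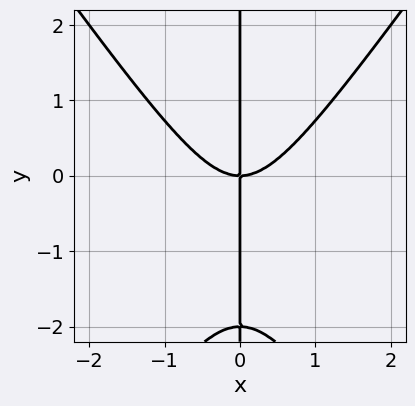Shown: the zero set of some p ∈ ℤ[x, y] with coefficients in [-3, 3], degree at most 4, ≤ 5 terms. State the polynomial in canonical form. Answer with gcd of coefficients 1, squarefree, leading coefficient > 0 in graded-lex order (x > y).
2*x^3 - x*y^2 - 2*x*y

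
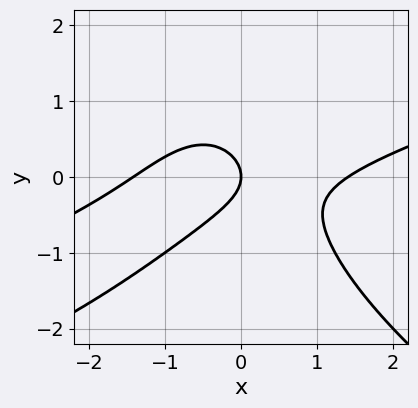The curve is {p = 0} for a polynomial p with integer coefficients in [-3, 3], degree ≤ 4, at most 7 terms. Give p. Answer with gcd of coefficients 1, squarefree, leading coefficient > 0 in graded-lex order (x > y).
y^4 - x^3 + 3*x^2*y + 3*y^2 + 2*x

(a) The degree is 4 — no degree-3 curve has this shape.
(b) Checking where it meets the axes: it meets the x-axis at x = 0 (among the integer gridlines); it meets the y-axis at y = 0 (among the integer gridlines).
(c) Assembling these constraints gives the stated polynomial.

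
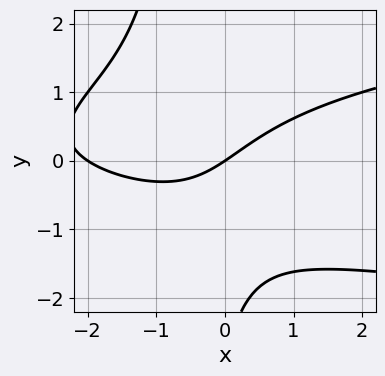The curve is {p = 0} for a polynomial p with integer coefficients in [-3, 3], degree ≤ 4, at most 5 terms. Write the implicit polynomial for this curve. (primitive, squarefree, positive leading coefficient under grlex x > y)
2*x*y^2 - x^2 + y^2 - 2*x + 3*y

First, degree: the shape is more complex than any degree-2 curve, so deg p = 3.
Next, from the visible intercepts: it meets the y-axis at y = 0 (among the integer gridlines); among the integer gridlines, it crosses the x-axis at x ∈ {-2, 0}.
Finally, matching integer coefficients to the picture gives p.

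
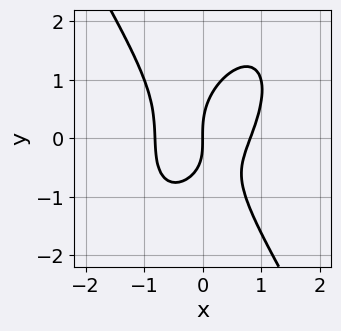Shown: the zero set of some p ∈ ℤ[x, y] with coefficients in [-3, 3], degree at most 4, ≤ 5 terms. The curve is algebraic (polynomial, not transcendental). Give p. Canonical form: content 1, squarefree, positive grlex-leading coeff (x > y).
First, degree: a generic line meets the curve in up to 3 points, so deg p = 3.
Then, checking where it meets the axes: one x-axis crossing is at x = 0; it crosses the y-axis at the gridline y = 0.
Finally, putting this together gives p.

3*x^3 - x^2*y + y^3 - x*y - 2*x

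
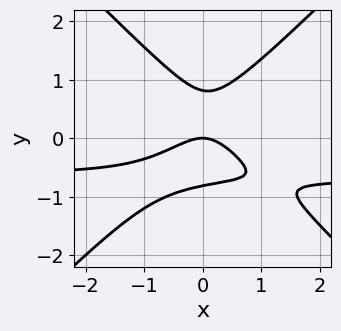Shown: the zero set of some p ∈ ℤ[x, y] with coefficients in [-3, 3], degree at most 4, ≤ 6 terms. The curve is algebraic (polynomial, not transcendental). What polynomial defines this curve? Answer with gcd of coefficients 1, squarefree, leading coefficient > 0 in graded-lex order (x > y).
3*x^2*y - 3*y^3 + 2*x^2 - x*y + 2*y

1. deg p = 3. No degree-2 curve has this shape.
2. Observable constraints: it crosses the y-axis at the gridline y = 0; one x-axis crossing is at x = 0.
3. Matching integer coefficients to the picture gives p.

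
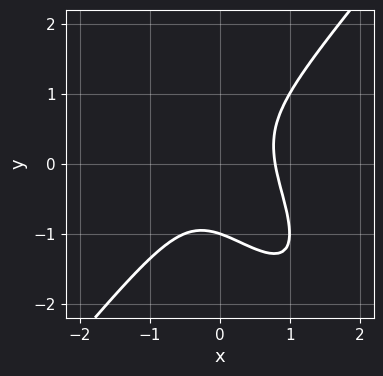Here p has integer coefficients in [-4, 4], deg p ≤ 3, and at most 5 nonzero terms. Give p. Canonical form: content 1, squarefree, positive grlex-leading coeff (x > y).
1. deg p = 3. A generic line meets the curve in up to 3 points.
2. Against the integer gridlines: it meets the y-axis at y = -1 (among the integer gridlines).
3. The integer polynomial consistent with all of this is the stated p.

2*x^3 + x^2*y - x*y^2 - y^3 - 1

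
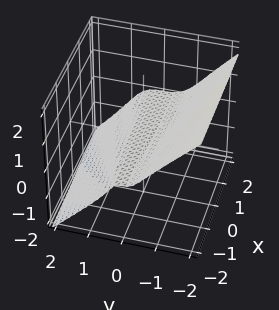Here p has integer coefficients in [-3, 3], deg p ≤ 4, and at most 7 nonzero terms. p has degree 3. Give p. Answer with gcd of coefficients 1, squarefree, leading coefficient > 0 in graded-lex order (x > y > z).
3*y^3 + 3*z^3 + x*z - y*z + 3*z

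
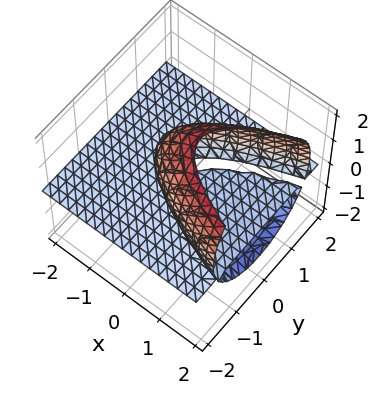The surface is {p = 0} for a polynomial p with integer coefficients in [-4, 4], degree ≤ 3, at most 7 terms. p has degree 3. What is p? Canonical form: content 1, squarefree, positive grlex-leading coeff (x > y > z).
3*y^2*z + 2*z^3 - 3*x*z - 3*z^2 - z

(a) There are 2 components. Treating them together as one polynomial.
(b) deg p = 3. The shape is more complex than any degree-2 surface.
(c) Against the integer gridlines: it crosses the z-axis at the gridline z = 0; every point of the x-axis in the box is on the surface; every point of the y-axis in the box is on the surface.
(d) Putting this together gives p.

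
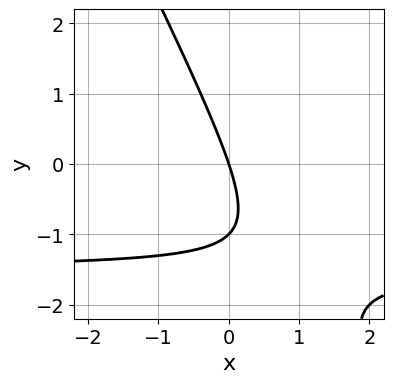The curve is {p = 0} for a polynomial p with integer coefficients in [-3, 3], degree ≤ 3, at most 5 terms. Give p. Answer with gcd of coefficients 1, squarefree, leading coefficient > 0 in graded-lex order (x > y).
2*x*y + y^2 + 3*x + y

The degree is 2 — the shape is more complex than any degree-1 curve.
Against the integer gridlines: it meets the x-axis at x = 0 (among the integer gridlines); the y-axis gridline crossings are at y ∈ {-1, 0}.
Assembling these constraints gives the stated polynomial.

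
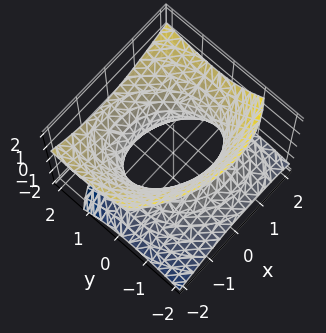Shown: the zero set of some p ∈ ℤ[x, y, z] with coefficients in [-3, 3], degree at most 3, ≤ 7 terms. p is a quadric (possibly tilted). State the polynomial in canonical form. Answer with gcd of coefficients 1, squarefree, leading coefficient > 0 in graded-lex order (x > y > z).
2*x^2 + x*y + 2*y^2 - 3*y*z - 3*z^2 - 3

(a) The degree is 2 — a generic line meets the surface in up to 2 points.
(b) Against the integer gridlines: the surface avoids every integer z-axis point in the box.
(c) Solving for integer coefficients yields p as stated.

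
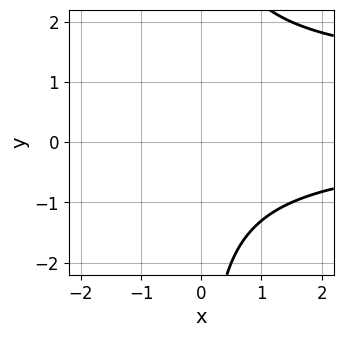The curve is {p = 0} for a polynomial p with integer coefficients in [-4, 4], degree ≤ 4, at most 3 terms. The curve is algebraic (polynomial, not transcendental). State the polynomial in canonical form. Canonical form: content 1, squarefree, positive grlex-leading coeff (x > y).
Degree: no degree-2 curve has this shape, so deg p = 3.
From the axis intercepts and sections: the curve avoids every integer y-axis point in the box; the curve avoids every integer x-axis point in the box.
Matching integer coefficients to the picture gives p.

x*y^2 - x*y - 3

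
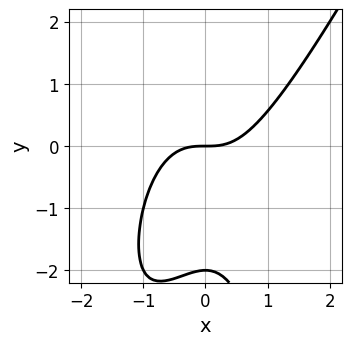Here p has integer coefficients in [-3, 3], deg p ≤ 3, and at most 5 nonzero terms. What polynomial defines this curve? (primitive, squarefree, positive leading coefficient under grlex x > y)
2*x^3 - x^2*y - y^2 - 2*y

First, the degree is 3 — the shape is more complex than any degree-2 curve.
Then, reading off the gridlines: it crosses the x-axis at the gridline x = 0; among the integer gridlines, it crosses the y-axis at y ∈ {-2, 0}.
Finally, together with the visible shape, these determine p as stated.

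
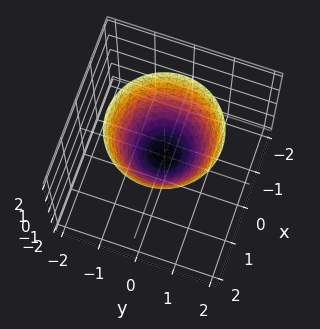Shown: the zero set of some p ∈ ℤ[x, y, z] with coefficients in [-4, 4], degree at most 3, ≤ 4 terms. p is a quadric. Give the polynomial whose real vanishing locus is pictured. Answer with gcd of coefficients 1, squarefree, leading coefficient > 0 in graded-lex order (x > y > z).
x^2 + y^2 - z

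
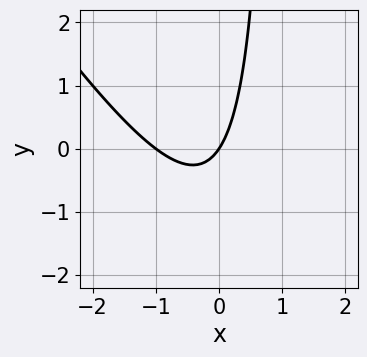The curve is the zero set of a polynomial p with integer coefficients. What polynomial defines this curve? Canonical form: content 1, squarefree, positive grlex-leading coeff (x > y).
3*x^2 + 2*x*y + 3*x - 2*y

The degree is 2 — the shape is more complex than any degree-1 curve.
Reading off the gridlines: it meets the y-axis at y = 0 (among the integer gridlines); the x-axis gridline crossings are at x ∈ {-1, 0}.
Together with the visible shape, these determine p as stated.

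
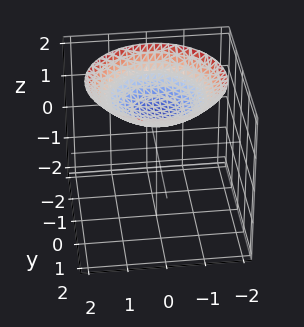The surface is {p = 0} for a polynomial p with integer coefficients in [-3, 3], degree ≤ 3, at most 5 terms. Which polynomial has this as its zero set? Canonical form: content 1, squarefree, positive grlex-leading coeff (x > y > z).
x^2 + y^2 - 3*z + 3

deg p = 2. The shape is more complex than any degree-1 surface.
Symmetries: rotational symmetry about the z-axis ⇒ p depends on x, y only through x² + y².
Observable constraints: it meets the z-axis at z = 1 (among the integer gridlines); the surface avoids every integer y-axis point in the box; the surface avoids every integer x-axis point in the box; a circular section at z = 2 has radius between 1 and 2.
These observations pin down the coefficients.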